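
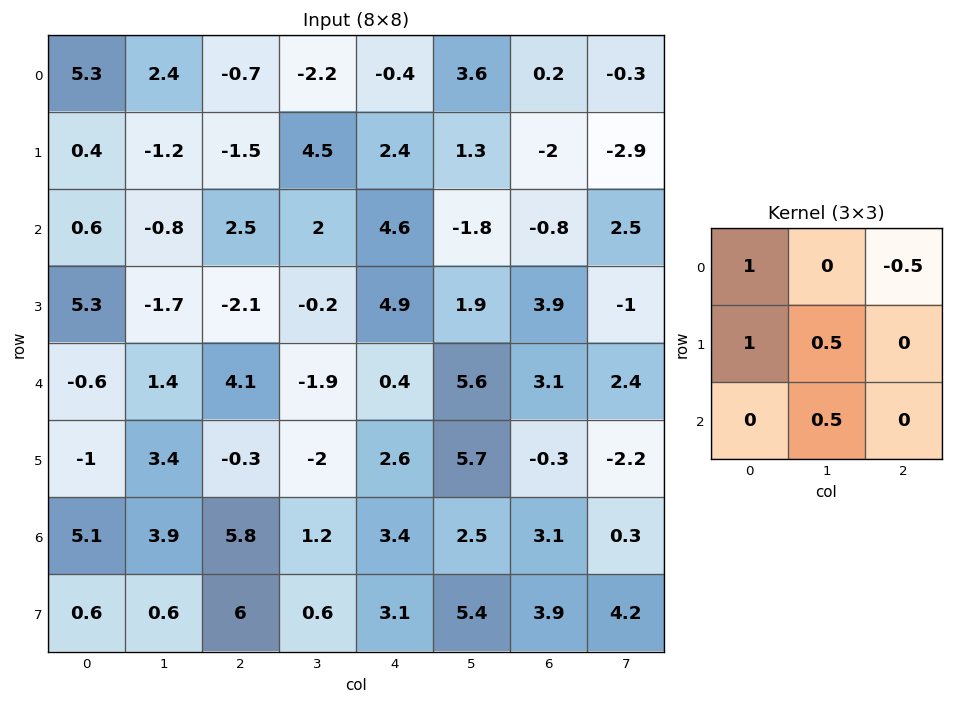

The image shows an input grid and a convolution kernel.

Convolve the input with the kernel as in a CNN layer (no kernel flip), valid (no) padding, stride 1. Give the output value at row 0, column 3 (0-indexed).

4

The receptive field on the input at this output position is [-2.2 -0.4 3.6 / 4.5 2.4 1.3 / 2 4.6 -1.8]. Elementwise product with the kernel and sum: -2.2·1 + 3.6·-0.5 + 4.5·1 + 2.4·0.5 + 4.6·0.5.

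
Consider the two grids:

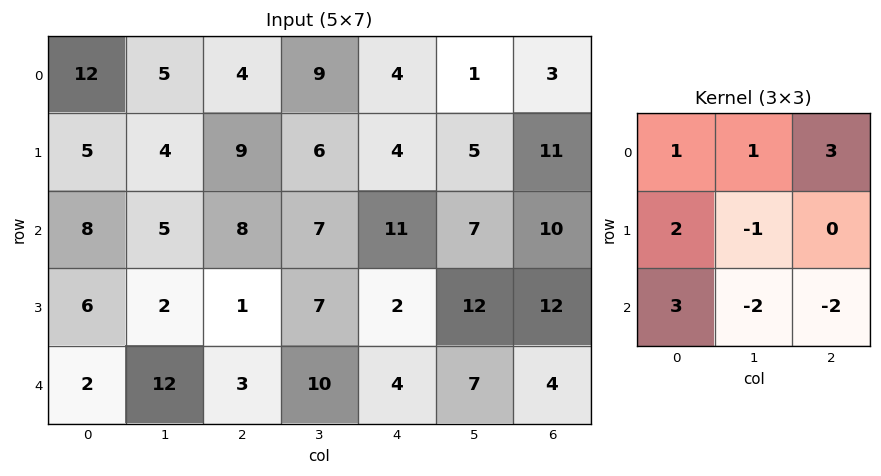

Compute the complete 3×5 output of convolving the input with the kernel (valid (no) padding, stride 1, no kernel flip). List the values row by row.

33 20 25 9 16
59 23 21 21 15
23 47 24 59 30

Output[0,0]: The receptive field on the input at this output position is [12 5 4 / 5 4 9 / 8 5 8]. Elementwise product with the kernel and sum: 12·1 + 5·1 + 4·3 + 5·2 + 4·-1 + 8·3 + 5·-2 + 8·-2.
Output[0,1]: The receptive field on the input at this output position is [5 4 9 / 4 9 6 / 5 8 7]. Elementwise product with the kernel and sum: 5·1 + 4·1 + 9·3 + 4·2 + 9·-1 + 5·3 + 8·-2 + 7·-2.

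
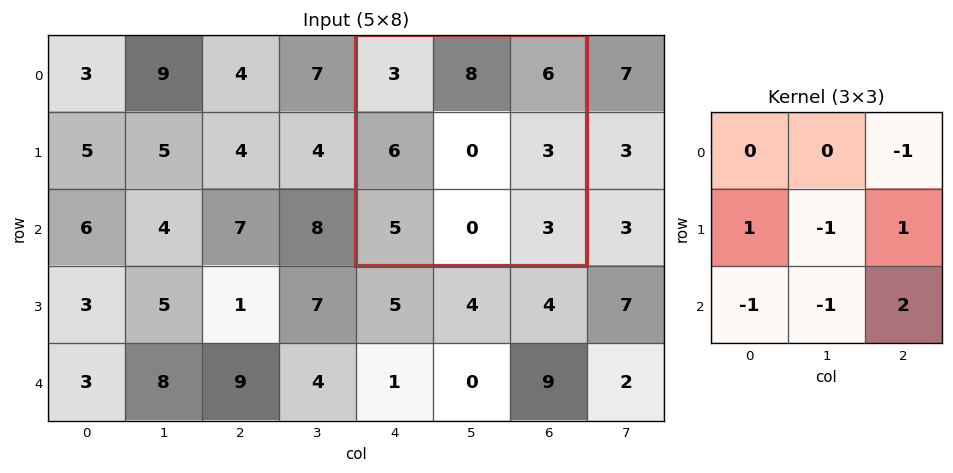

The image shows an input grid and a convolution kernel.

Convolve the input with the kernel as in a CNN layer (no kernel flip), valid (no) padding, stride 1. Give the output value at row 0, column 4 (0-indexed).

The receptive field on the input at this output position is [3 8 6 / 6 0 3 / 5 0 3]. Elementwise product with the kernel and sum: 6·-1 + 6·1 + 0·-1 + 3·1 + 5·-1 + 0·-1 + 3·2.

4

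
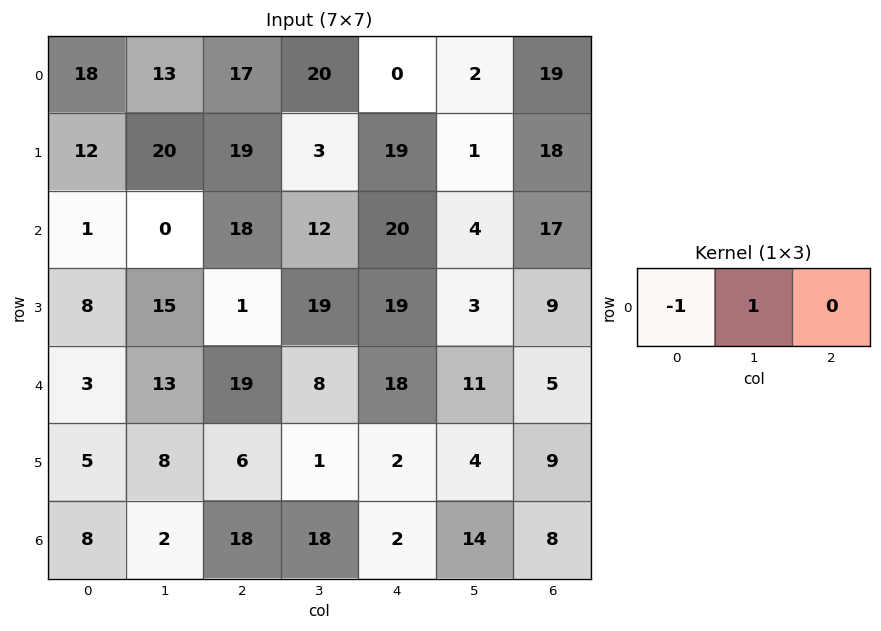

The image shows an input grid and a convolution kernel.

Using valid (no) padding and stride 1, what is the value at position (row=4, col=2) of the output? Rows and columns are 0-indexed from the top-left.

-11

The receptive field on the input at this output position is [19 8 18]. Elementwise product with the kernel and sum: 19·-1 + 8·1.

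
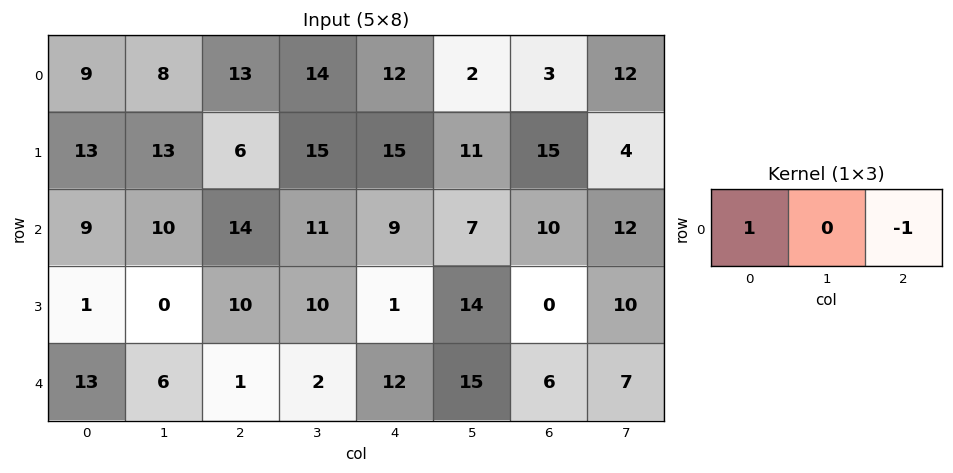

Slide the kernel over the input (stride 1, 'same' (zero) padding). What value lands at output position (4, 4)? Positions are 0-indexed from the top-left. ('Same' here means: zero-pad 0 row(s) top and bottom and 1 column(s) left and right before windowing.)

The receptive field on the zero-padded input at this output position is [2 12 15]. Elementwise product with the kernel and sum: 2·1 + 15·-1.

-13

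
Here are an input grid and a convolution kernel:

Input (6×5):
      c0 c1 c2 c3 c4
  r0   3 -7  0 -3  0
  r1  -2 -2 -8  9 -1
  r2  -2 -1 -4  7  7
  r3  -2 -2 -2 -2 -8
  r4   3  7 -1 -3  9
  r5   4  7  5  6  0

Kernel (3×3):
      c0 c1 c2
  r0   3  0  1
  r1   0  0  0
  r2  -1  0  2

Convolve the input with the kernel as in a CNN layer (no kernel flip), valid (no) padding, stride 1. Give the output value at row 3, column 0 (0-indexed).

The receptive field on the input at this output position is [-2 -2 -2 / 3 7 -1 / 4 7 5]. Elementwise product with the kernel and sum: -2·3 + -2·1 + 4·-1 + 5·2.

-2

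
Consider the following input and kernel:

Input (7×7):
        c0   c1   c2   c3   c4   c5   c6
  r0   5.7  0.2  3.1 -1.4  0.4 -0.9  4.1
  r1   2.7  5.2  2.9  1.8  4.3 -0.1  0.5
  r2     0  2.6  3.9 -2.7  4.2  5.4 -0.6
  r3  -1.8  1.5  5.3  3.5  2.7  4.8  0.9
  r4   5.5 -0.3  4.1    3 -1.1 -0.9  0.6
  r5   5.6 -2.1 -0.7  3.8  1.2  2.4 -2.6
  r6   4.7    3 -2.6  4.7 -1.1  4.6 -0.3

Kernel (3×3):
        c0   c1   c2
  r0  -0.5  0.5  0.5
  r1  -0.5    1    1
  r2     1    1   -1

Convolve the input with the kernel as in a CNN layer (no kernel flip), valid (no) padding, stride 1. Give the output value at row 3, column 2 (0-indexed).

2.2

The receptive field on the input at this output position is [5.3 3.5 2.7 / 4.1 3 -1.1 / -0.7 3.8 1.2]. Elementwise product with the kernel and sum: 5.3·-0.5 + 3.5·0.5 + 2.7·0.5 + 4.1·-0.5 + 3·1 + -1.1·1 + -0.7·1 + 3.8·1 + 1.2·-1.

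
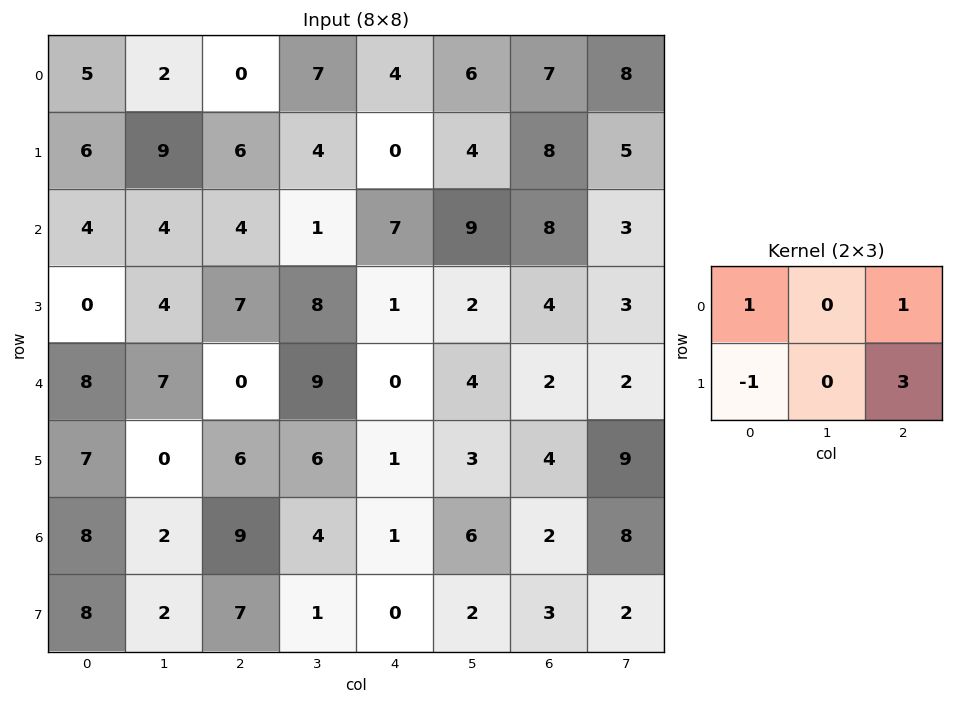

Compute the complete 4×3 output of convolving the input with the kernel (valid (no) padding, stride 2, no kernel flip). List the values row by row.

Output[0,0]: The receptive field on the input at this output position is [5 2 0 / 6 9 6]. Elementwise product with the kernel and sum: 5·1 + 0·1 + 6·-1 + 6·3.

17 -2 35
29 7 26
19 -3 13
30 3 12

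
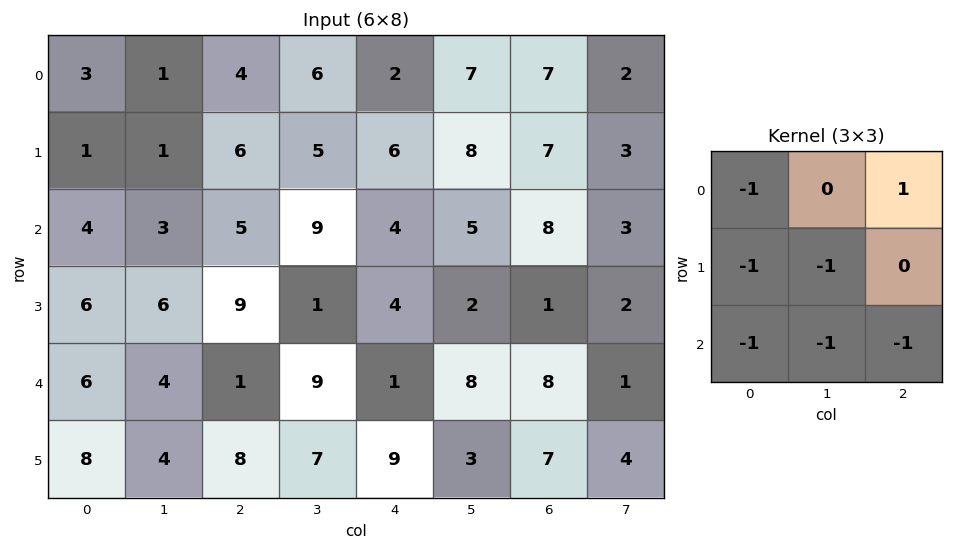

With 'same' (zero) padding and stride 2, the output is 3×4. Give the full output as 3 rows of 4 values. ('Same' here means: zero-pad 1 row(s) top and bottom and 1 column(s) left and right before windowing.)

Output[0,0]: The receptive field on the zero-padded input at this output position is [0 0 0 / 0 3 1 / 0 1 1]. Elementwise product with the kernel and sum: 0·-1 + 0·1 + 0·-1 + 3·-1 + 0·-1 + 1·-1 + 1·-1.

-5 -17 -27 -32
-15 -20 -17 -23
-12 -29 -28 -30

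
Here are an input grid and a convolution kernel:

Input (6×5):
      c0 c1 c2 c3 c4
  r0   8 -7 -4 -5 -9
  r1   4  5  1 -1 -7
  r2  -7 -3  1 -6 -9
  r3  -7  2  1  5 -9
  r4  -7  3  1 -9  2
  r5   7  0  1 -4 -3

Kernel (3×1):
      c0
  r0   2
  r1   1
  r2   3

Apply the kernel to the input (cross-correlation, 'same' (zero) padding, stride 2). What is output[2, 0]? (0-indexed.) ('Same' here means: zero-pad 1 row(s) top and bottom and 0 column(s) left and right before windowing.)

The receptive field on the zero-padded input at this output position is [-7 / -7 / 7]. Elementwise product with the kernel and sum: -7·2 + -7·1 + 7·3.

0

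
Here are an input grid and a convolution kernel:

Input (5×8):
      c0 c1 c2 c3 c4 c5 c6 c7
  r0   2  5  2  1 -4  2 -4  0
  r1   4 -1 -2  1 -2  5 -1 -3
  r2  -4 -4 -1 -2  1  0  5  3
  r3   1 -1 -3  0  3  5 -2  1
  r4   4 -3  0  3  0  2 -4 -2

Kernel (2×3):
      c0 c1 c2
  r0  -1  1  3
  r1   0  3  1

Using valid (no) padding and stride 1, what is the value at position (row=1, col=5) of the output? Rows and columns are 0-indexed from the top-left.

3

The receptive field on the input at this output position is [5 -1 -3 / 0 5 3]. Elementwise product with the kernel and sum: 5·-1 + -1·1 + -3·3 + 5·3 + 3·1.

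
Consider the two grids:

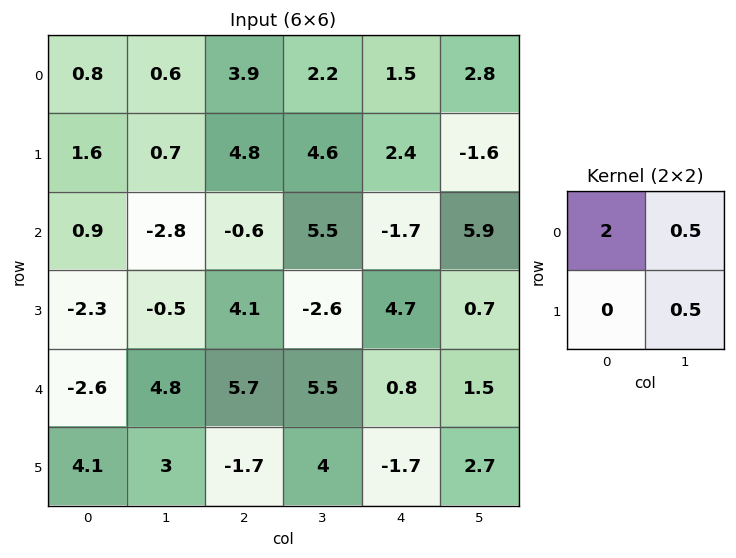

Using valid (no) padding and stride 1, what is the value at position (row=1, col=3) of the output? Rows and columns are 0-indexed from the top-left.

The receptive field on the input at this output position is [4.6 2.4 / 5.5 -1.7]. Elementwise product with the kernel and sum: 4.6·2 + 2.4·0.5 + -1.7·0.5.

9.55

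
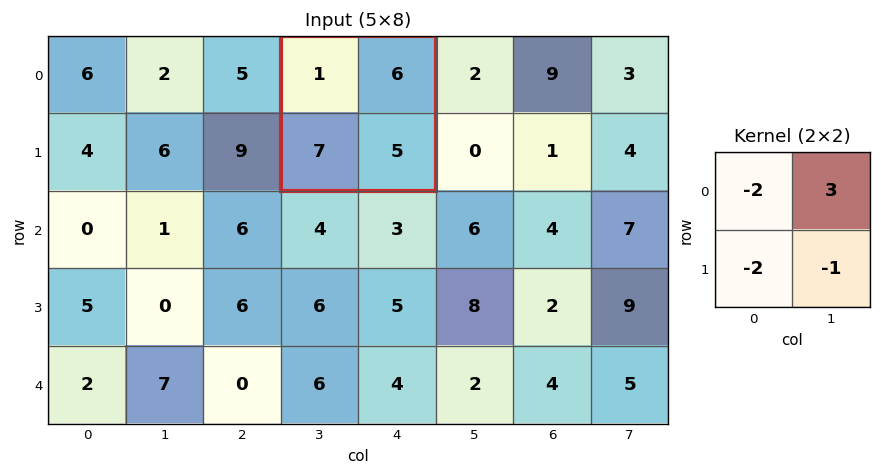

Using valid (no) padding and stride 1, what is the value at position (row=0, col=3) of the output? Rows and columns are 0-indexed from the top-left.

-3

The receptive field on the input at this output position is [1 6 / 7 5]. Elementwise product with the kernel and sum: 1·-2 + 6·3 + 7·-2 + 5·-1.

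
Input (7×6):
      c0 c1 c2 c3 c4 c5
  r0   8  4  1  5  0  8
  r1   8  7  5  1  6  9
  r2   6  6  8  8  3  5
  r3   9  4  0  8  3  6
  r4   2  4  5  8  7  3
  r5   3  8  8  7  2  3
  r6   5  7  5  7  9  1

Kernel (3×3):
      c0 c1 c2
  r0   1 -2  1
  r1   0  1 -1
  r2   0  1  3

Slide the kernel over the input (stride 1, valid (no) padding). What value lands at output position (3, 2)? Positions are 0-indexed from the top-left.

The receptive field on the input at this output position is [0 8 3 / 5 8 7 / 8 7 2]. Elementwise product with the kernel and sum: 0·1 + 8·-2 + 3·1 + 8·1 + 7·-1 + 7·1 + 2·3.

1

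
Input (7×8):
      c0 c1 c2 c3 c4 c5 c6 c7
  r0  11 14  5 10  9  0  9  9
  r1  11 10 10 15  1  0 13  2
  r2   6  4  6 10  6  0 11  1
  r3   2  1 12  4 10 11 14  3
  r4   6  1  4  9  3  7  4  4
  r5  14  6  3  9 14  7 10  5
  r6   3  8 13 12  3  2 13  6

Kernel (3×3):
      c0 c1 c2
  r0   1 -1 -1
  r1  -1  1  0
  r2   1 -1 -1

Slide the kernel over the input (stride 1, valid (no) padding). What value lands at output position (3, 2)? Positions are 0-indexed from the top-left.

The receptive field on the input at this output position is [12 4 10 / 4 9 3 / 3 9 14]. Elementwise product with the kernel and sum: 12·1 + 4·-1 + 10·-1 + 4·-1 + 9·1 + 3·1 + 9·-1 + 14·-1.

-17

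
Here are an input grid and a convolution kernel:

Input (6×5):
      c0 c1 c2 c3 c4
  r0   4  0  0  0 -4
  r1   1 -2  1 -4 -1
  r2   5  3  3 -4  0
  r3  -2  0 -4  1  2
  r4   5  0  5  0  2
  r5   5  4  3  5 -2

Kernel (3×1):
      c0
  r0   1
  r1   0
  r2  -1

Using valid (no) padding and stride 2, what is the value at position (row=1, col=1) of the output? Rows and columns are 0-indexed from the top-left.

-2

The receptive field on the input at this output position is [3 / -4 / 5]. Elementwise product with the kernel and sum: 3·1 + 5·-1.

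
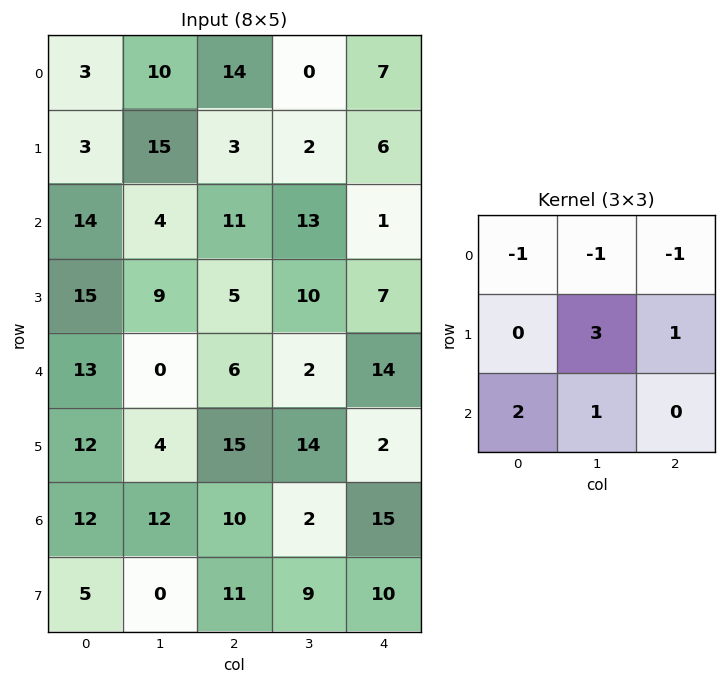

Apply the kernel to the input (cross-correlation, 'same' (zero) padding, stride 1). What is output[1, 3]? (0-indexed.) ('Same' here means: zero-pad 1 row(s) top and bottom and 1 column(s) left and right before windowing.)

The receptive field on the zero-padded input at this output position is [14 0 7 / 3 2 6 / 11 13 1]. Elementwise product with the kernel and sum: 14·-1 + 0·-1 + 7·-1 + 2·3 + 6·1 + 11·2 + 13·1.

26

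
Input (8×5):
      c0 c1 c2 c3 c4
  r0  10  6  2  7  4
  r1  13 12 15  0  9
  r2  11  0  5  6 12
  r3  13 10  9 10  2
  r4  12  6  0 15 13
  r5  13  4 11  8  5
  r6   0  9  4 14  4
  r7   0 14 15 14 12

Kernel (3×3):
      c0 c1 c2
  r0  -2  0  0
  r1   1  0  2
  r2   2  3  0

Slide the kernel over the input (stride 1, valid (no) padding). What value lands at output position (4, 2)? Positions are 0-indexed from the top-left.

The receptive field on the input at this output position is [0 15 13 / 11 8 5 / 4 14 4]. Elementwise product with the kernel and sum: 0·-2 + 11·1 + 5·2 + 4·2 + 14·3.

71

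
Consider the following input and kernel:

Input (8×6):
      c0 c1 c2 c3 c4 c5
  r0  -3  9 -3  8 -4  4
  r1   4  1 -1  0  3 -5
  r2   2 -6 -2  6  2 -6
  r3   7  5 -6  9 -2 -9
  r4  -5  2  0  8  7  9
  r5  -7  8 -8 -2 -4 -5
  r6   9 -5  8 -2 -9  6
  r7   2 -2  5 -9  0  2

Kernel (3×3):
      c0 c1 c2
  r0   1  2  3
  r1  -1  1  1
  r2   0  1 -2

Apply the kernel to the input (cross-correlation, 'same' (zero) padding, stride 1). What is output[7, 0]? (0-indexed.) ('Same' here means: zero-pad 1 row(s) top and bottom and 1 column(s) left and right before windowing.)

The receptive field on the zero-padded input at this output position is [0 9 -5 / 0 2 -2 / 0 0 0]. Elementwise product with the kernel and sum: 0·1 + 9·2 + -5·3 + 0·-1 + 2·1 + -2·1 + 0·1 + 0·-2.

3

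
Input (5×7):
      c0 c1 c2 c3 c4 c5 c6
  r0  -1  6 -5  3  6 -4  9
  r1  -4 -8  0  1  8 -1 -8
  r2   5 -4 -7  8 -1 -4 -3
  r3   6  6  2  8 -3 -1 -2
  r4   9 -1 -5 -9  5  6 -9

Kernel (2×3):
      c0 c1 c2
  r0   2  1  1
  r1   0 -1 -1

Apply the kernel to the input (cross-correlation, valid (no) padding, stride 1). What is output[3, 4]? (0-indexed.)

The receptive field on the input at this output position is [-3 -1 -2 / 5 6 -9]. Elementwise product with the kernel and sum: -3·2 + -1·1 + -2·1 + 6·-1 + -9·-1.

-6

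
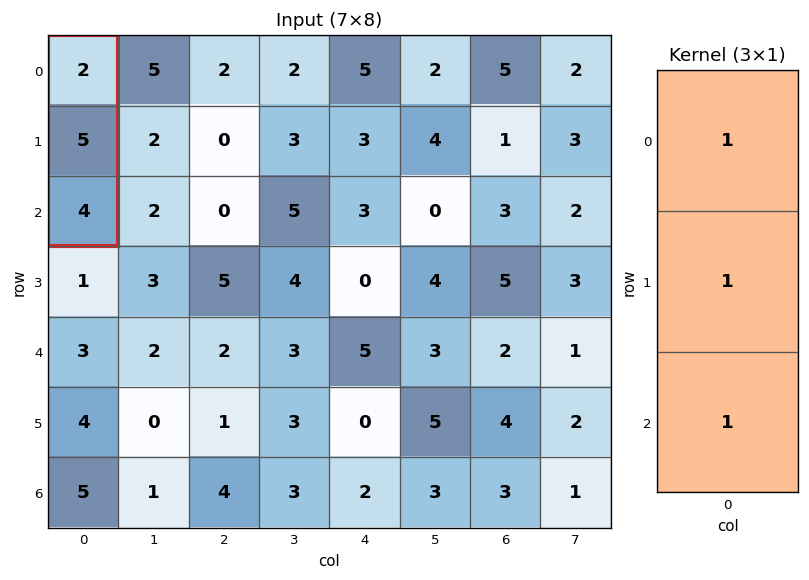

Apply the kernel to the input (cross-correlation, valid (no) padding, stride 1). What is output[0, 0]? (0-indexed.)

The receptive field on the input at this output position is [2 / 5 / 4]. Elementwise product with the kernel and sum: 2·1 + 5·1 + 4·1.

11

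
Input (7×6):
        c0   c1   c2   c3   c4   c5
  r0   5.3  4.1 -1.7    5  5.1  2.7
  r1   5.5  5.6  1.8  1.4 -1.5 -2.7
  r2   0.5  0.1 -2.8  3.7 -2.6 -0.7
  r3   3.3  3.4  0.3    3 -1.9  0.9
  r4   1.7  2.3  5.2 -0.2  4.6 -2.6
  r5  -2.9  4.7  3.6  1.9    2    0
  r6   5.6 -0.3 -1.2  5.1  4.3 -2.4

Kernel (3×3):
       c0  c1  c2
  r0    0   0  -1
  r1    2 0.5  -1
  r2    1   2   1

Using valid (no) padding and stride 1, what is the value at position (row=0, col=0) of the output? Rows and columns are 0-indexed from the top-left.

11.6

The receptive field on the input at this output position is [5.3 4.1 -1.7 / 5.5 5.6 1.8 / 0.5 0.1 -2.8]. Elementwise product with the kernel and sum: -1.7·-1 + 5.5·2 + 5.6·0.5 + 1.8·-1 + 0.5·1 + 0.1·2 + -2.8·1.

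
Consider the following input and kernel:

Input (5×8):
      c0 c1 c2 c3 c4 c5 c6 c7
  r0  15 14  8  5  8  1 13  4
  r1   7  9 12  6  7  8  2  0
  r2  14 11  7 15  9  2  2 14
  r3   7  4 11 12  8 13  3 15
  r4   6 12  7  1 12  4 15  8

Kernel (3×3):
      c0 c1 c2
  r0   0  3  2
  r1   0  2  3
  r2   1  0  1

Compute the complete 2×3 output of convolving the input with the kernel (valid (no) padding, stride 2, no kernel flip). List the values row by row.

Output[0,0]: The receptive field on the input at this output position is [15 14 8 / 7 9 12 / 14 11 7]. Elementwise product with the kernel and sum: 14·3 + 8·2 + 9·2 + 12·3 + 14·1 + 7·1.
Output[0,1]: The receptive field on the input at this output position is [8 5 8 / 12 6 7 / 7 15 9]. Elementwise product with the kernel and sum: 5·3 + 8·2 + 6·2 + 7·3 + 7·1 + 9·1.

133 80 62
101 130 72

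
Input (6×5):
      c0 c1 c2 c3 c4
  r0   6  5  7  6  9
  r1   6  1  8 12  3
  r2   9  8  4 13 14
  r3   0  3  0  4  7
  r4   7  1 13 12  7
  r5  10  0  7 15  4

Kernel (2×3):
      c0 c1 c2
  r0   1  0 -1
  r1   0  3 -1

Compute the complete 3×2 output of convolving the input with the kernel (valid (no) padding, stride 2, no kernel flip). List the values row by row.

Output[0,0]: The receptive field on the input at this output position is [6 5 7 / 6 1 8]. Elementwise product with the kernel and sum: 6·1 + 7·-1 + 1·3 + 8·-1.

-6 31
14 -5
-13 47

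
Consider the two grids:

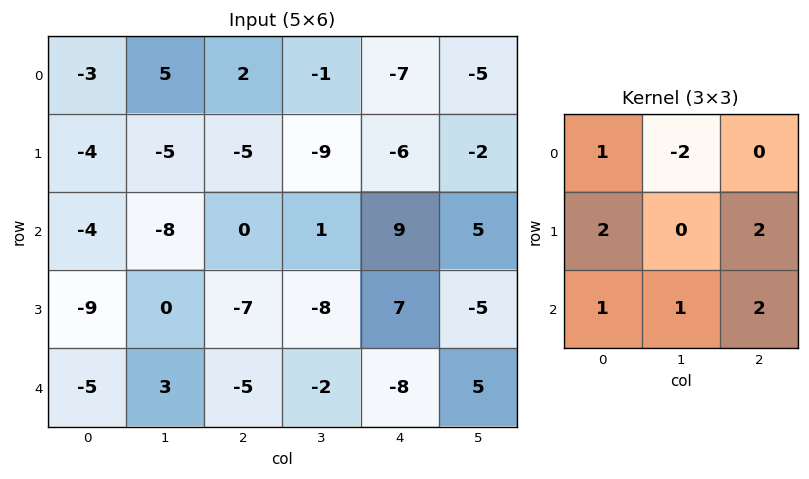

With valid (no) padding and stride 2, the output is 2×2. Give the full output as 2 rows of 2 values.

-43 1
-32 -25

Output[0,0]: The receptive field on the input at this output position is [-3 5 2 / -4 -5 -5 / -4 -8 0]. Elementwise product with the kernel and sum: -3·1 + 5·-2 + -4·2 + -5·2 + -4·1 + -8·1 + 0·2.
Output[0,1]: The receptive field on the input at this output position is [2 -1 -7 / -5 -9 -6 / 0 1 9]. Elementwise product with the kernel and sum: 2·1 + -1·-2 + -5·2 + -6·2 + 0·1 + 1·1 + 9·2.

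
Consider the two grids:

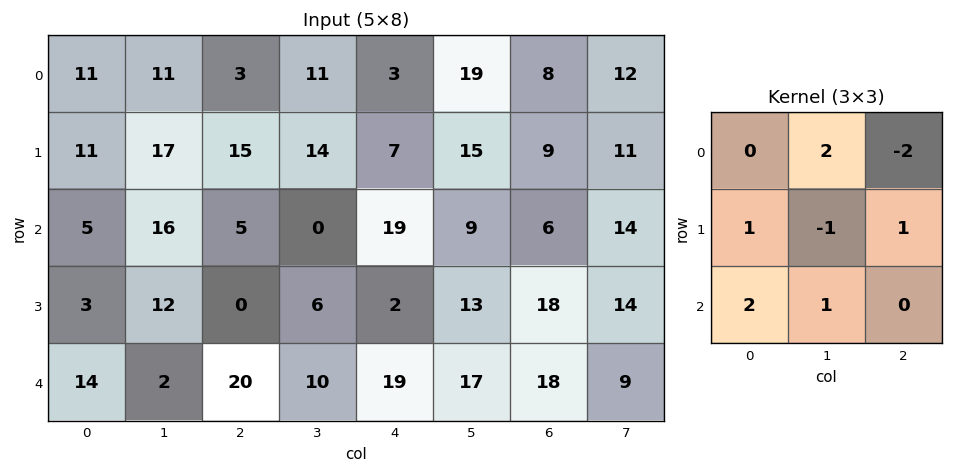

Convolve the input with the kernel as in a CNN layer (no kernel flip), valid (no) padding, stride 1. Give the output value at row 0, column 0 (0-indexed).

The receptive field on the input at this output position is [11 11 3 / 11 17 15 / 5 16 5]. Elementwise product with the kernel and sum: 11·2 + 3·-2 + 11·1 + 17·-1 + 15·1 + 5·2 + 16·1.

51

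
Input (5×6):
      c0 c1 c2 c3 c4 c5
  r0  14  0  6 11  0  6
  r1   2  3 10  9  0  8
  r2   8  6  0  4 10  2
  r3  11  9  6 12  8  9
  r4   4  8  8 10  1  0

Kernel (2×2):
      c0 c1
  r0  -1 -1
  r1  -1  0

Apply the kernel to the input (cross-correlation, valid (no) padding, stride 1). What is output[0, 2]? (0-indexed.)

The receptive field on the input at this output position is [6 11 / 10 9]. Elementwise product with the kernel and sum: 6·-1 + 11·-1 + 10·-1.

-27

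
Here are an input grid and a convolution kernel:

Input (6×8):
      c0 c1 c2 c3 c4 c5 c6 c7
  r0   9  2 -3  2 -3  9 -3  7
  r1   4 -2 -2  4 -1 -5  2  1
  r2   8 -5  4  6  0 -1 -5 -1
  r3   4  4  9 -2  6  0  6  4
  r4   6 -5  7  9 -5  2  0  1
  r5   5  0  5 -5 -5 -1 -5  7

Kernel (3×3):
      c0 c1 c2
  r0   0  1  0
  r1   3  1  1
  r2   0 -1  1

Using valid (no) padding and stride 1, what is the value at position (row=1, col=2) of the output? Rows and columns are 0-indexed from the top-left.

30

The receptive field on the input at this output position is [-2 4 -1 / 4 6 0 / 9 -2 6]. Elementwise product with the kernel and sum: 4·1 + 4·3 + 6·1 + 0·1 + -2·-1 + 6·1.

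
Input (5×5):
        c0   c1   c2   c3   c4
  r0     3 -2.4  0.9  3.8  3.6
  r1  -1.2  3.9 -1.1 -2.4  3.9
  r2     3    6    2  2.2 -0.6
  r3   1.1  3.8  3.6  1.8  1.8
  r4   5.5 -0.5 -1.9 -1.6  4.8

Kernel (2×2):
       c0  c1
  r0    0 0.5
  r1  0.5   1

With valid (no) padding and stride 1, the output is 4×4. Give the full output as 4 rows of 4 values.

2.1 1.3 -1.05 4.5
9.45 4.45 2 2.45
7.35 6.5 4.7 2.4
4.15 -0.35 -1.65 4.9

Output[0,0]: The receptive field on the input at this output position is [3 -2.4 / -1.2 3.9]. Elementwise product with the kernel and sum: -2.4·0.5 + -1.2·0.5 + 3.9·1.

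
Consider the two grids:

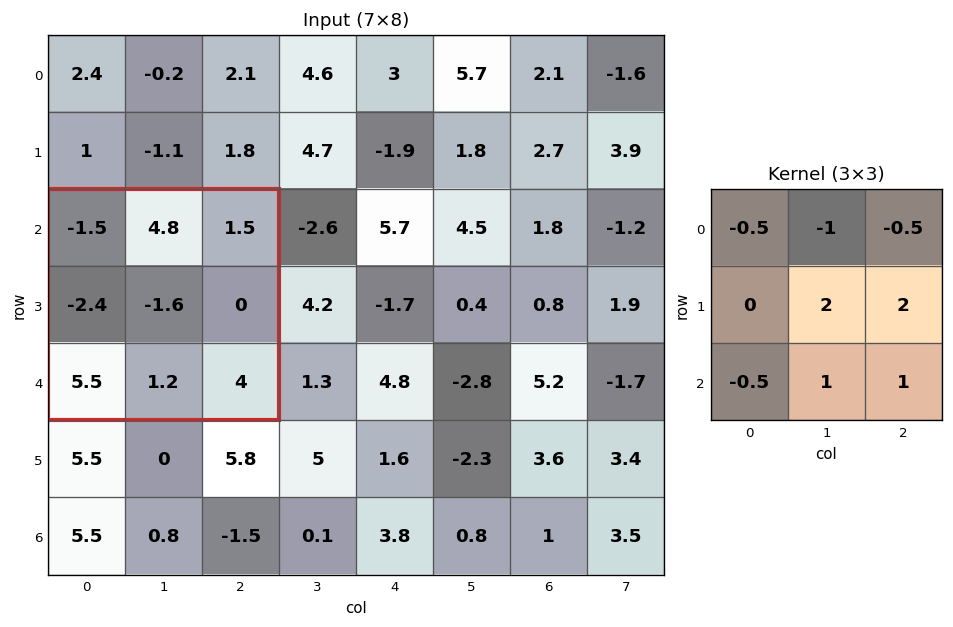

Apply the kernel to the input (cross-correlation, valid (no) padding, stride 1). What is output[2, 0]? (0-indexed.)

The receptive field on the input at this output position is [-1.5 4.8 1.5 / -2.4 -1.6 0 / 5.5 1.2 4]. Elementwise product with the kernel and sum: -1.5·-0.5 + 4.8·-1 + 1.5·-0.5 + -1.6·2 + 0·2 + 5.5·-0.5 + 1.2·1 + 4·1.

-5.55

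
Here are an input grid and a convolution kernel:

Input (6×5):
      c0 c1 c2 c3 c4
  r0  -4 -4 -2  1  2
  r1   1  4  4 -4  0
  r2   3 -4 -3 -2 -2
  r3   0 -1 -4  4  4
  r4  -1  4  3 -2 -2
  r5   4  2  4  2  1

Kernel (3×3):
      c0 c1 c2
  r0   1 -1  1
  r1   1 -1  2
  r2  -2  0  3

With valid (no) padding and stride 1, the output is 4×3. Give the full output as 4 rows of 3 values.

-12 -7 7
-10 5 23
8 -6 -15
2 6 -8

Output[0,0]: The receptive field on the input at this output position is [-4 -4 -2 / 1 4 4 / 3 -4 -3]. Elementwise product with the kernel and sum: -4·1 + -4·-1 + -2·1 + 1·1 + 4·-1 + 4·2 + 3·-2 + -3·3.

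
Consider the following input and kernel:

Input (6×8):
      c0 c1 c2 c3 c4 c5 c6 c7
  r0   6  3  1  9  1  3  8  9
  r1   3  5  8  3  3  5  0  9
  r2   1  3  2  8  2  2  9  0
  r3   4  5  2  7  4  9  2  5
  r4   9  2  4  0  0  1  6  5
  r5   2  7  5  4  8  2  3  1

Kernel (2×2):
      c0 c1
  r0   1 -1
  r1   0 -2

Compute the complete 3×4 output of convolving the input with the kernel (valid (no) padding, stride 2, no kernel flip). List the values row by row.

Output[0,0]: The receptive field on the input at this output position is [6 3 / 3 5]. Elementwise product with the kernel and sum: 6·1 + 3·-1 + 5·-2.

-7 -14 -12 -19
-12 -20 -18 -1
-7 -4 -5 -1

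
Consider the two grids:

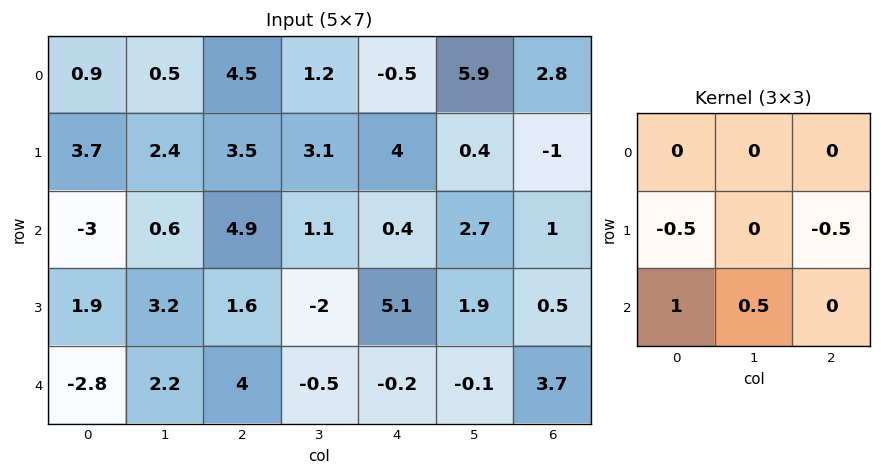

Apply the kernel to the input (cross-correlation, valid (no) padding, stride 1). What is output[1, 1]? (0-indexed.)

3.15

The receptive field on the input at this output position is [2.4 3.5 3.1 / 0.6 4.9 1.1 / 3.2 1.6 -2]. Elementwise product with the kernel and sum: 0.6·-0.5 + 1.1·-0.5 + 3.2·1 + 1.6·0.5.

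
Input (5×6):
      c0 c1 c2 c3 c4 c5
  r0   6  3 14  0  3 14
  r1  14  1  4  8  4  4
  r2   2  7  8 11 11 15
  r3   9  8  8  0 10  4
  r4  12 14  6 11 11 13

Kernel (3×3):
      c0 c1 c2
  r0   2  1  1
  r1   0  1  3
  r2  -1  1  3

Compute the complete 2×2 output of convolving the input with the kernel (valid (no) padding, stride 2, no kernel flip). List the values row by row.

Output[0,0]: The receptive field on the input at this output position is [6 3 14 / 14 1 4 / 2 7 8]. Elementwise product with the kernel and sum: 6·2 + 3·1 + 14·1 + 1·1 + 4·3 + 2·-1 + 7·1 + 8·3.

71 87
71 106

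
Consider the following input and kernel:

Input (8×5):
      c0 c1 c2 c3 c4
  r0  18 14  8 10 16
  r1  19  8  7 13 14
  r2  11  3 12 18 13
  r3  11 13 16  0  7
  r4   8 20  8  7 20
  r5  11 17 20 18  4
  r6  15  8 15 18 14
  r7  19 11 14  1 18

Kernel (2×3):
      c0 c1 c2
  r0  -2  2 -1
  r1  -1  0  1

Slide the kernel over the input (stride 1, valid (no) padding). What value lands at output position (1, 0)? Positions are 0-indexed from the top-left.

-28

The receptive field on the input at this output position is [19 8 7 / 11 3 12]. Elementwise product with the kernel and sum: 19·-2 + 8·2 + 7·-1 + 11·-1 + 12·1.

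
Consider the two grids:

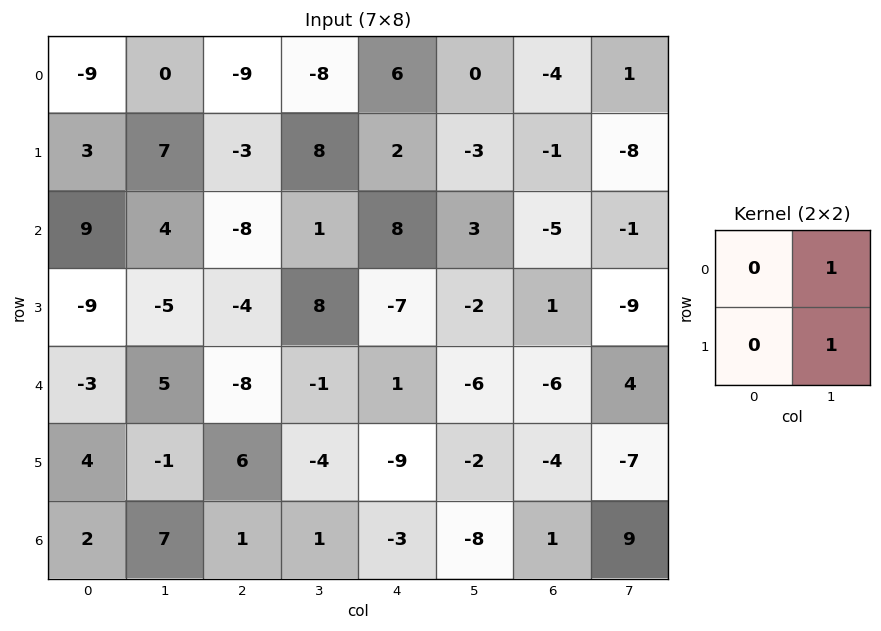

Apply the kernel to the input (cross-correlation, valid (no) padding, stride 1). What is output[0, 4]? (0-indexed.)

-3

The receptive field on the input at this output position is [6 0 / 2 -3]. Elementwise product with the kernel and sum: 0·1 + -3·1.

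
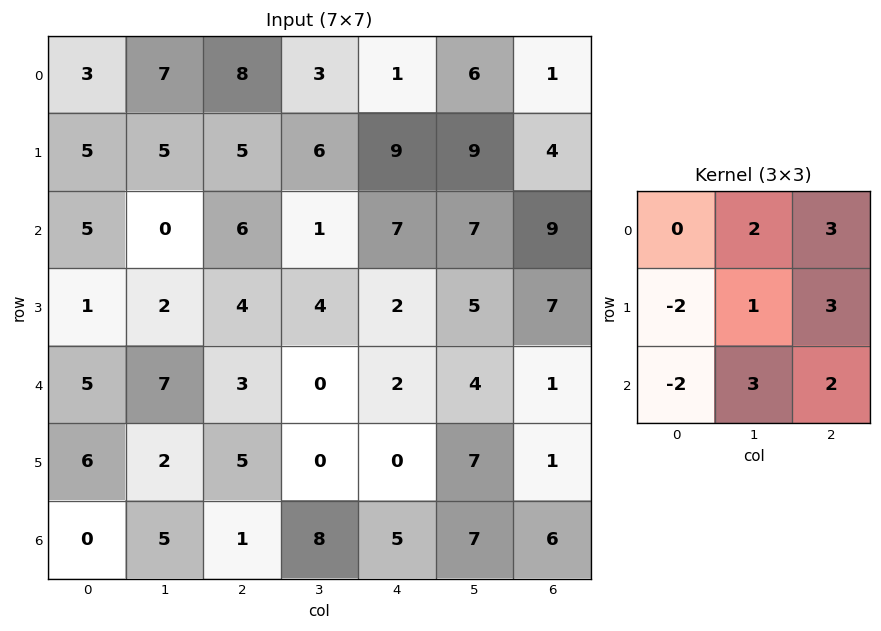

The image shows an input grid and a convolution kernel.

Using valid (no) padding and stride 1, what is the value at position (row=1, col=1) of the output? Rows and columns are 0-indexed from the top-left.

The receptive field on the input at this output position is [5 5 6 / 0 6 1 / 2 4 4]. Elementwise product with the kernel and sum: 5·2 + 6·3 + 0·-2 + 6·1 + 1·3 + 2·-2 + 4·3 + 4·2.

53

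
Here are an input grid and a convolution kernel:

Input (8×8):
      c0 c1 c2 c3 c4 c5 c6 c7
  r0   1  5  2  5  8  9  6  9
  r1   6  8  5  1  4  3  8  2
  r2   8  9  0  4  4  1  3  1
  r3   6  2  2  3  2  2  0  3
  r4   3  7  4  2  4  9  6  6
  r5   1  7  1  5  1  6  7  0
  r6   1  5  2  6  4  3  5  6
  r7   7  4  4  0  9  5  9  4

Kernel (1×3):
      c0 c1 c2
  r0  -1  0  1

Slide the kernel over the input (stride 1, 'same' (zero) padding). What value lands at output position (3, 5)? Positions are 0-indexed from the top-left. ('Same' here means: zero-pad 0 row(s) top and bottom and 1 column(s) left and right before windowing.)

-2

The receptive field on the zero-padded input at this output position is [2 2 0]. Elementwise product with the kernel and sum: 2·-1 + 0·1.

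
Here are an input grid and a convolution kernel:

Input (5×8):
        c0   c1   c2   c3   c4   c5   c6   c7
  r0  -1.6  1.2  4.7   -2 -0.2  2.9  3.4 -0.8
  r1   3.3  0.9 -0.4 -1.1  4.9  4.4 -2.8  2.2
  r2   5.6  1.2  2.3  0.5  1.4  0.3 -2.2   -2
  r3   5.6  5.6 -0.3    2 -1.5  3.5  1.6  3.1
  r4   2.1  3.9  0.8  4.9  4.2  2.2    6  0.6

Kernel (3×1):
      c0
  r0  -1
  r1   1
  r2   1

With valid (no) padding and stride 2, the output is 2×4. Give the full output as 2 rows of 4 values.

Output[0,0]: The receptive field on the input at this output position is [-1.6 / 3.3 / 5.6]. Elementwise product with the kernel and sum: -1.6·-1 + 3.3·1 + 5.6·1.
Output[0,1]: The receptive field on the input at this output position is [4.7 / -0.4 / 2.3]. Elementwise product with the kernel and sum: 4.7·-1 + -0.4·1 + 2.3·1.

10.5 -2.8 6.5 -8.4
2.1 -1.8 1.3 9.8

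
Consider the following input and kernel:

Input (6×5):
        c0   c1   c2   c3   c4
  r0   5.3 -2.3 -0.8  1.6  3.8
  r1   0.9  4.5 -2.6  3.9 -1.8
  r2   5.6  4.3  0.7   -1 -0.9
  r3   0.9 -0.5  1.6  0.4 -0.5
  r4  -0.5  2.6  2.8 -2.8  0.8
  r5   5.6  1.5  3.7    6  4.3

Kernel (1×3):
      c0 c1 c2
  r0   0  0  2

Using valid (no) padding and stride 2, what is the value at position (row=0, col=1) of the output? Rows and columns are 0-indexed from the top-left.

7.6

The receptive field on the input at this output position is [-0.8 1.6 3.8]. Elementwise product with the kernel and sum: 3.8·2.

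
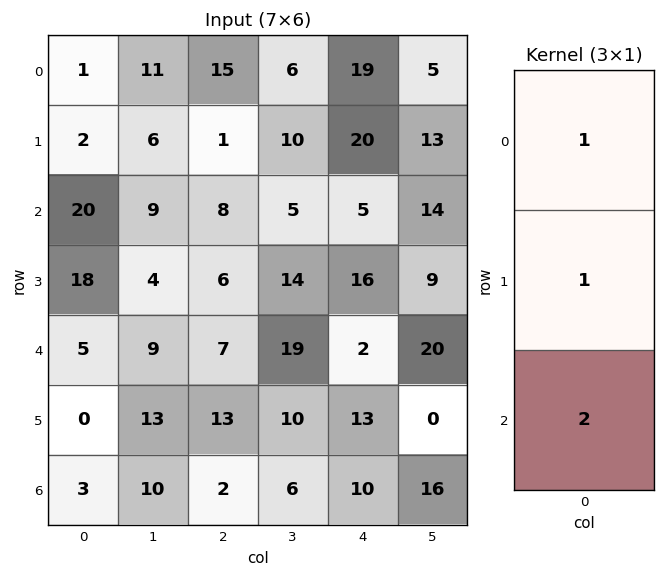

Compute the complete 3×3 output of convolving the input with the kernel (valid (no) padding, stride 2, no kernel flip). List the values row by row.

43 32 49
48 28 25
11 24 35

Output[0,0]: The receptive field on the input at this output position is [1 / 2 / 20]. Elementwise product with the kernel and sum: 1·1 + 2·1 + 20·2.
Output[0,1]: The receptive field on the input at this output position is [15 / 1 / 8]. Elementwise product with the kernel and sum: 15·1 + 1·1 + 8·2.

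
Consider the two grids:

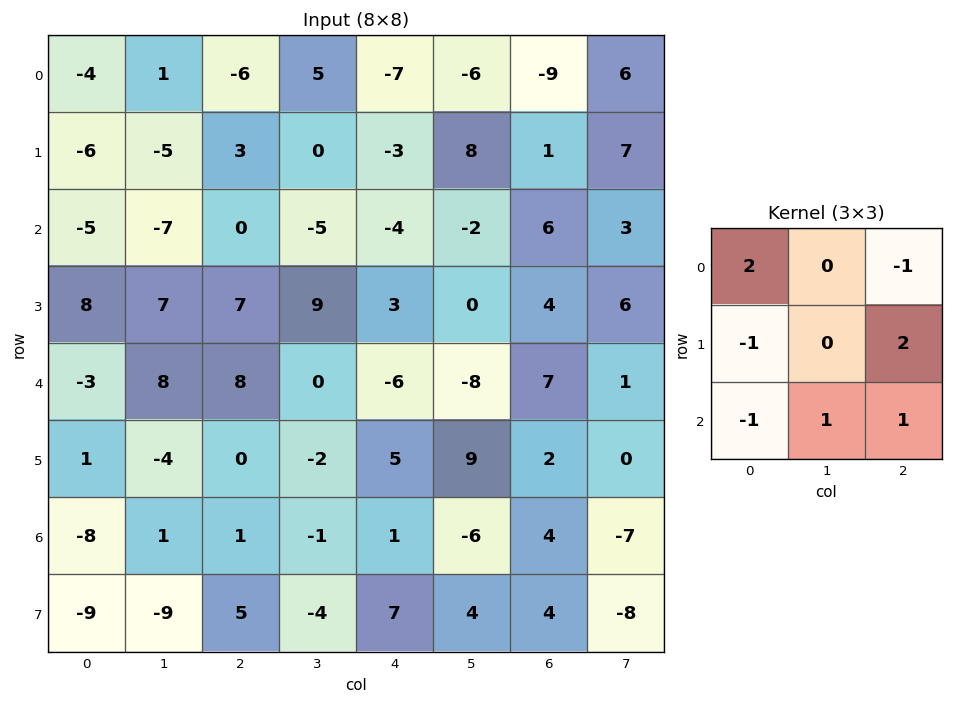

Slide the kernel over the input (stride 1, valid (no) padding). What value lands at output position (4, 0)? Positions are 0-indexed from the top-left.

-5

The receptive field on the input at this output position is [-3 8 8 / 1 -4 0 / -8 1 1]. Elementwise product with the kernel and sum: -3·2 + 8·-1 + 1·-1 + 0·2 + -8·-1 + 1·1 + 1·1.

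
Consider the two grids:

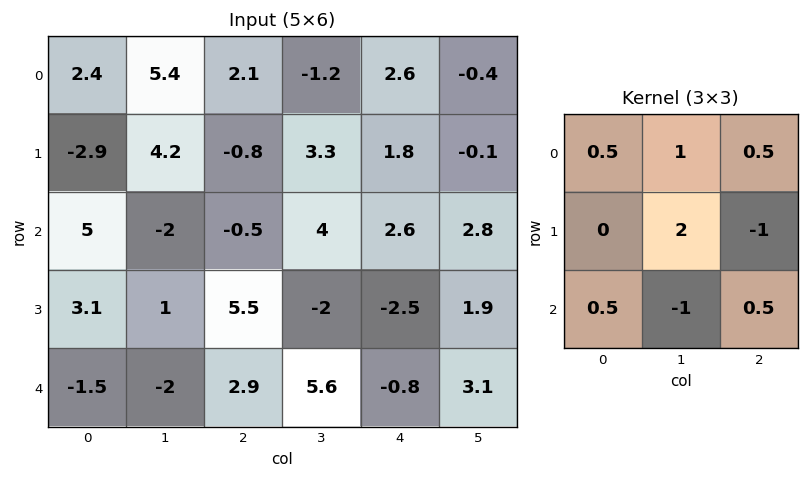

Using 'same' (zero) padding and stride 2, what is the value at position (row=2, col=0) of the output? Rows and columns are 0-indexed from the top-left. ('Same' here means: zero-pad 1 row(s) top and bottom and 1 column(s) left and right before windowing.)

The receptive field on the zero-padded input at this output position is [0 3.1 1 / 0 -1.5 -2 / 0 0 0]. Elementwise product with the kernel and sum: 0·0.5 + 3.1·1 + 1·0.5 + -1.5·2 + -2·-1 + 0·0.5 + 0·-1 + 0·0.5.

2.6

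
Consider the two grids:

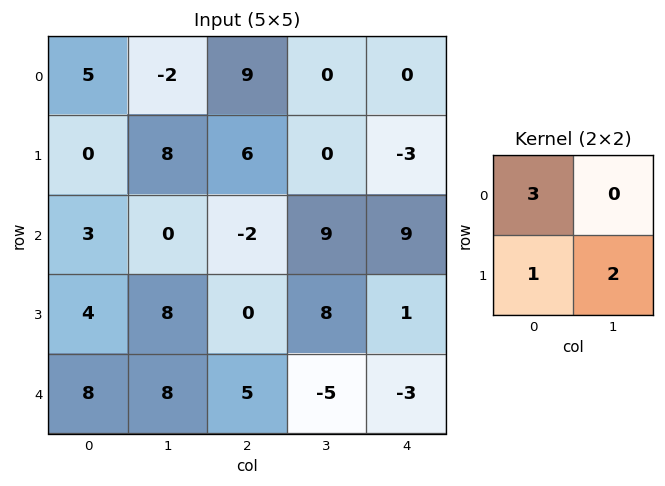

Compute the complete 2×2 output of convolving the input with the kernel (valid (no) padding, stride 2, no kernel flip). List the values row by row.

Output[0,0]: The receptive field on the input at this output position is [5 -2 / 0 8]. Elementwise product with the kernel and sum: 5·3 + 0·1 + 8·2.
Output[0,1]: The receptive field on the input at this output position is [9 0 / 6 0]. Elementwise product with the kernel and sum: 9·3 + 6·1 + 0·2.

31 33
29 10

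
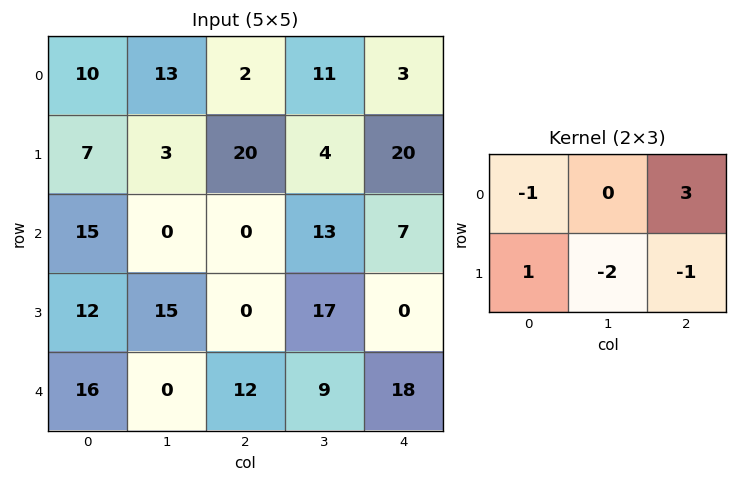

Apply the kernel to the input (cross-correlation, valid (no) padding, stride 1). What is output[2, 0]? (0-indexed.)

The receptive field on the input at this output position is [15 0 0 / 12 15 0]. Elementwise product with the kernel and sum: 15·-1 + 0·3 + 12·1 + 15·-2 + 0·-1.

-33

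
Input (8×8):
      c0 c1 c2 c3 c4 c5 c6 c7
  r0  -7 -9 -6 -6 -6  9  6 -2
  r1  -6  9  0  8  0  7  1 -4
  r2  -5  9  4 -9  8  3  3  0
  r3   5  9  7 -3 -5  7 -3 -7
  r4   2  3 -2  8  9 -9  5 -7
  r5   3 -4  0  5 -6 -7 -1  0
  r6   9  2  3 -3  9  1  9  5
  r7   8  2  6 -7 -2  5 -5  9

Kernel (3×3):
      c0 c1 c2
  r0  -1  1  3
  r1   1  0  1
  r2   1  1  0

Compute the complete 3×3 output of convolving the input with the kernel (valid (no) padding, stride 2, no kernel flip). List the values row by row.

-22 -23 45
43 19 -4
9 31 0

Output[0,0]: The receptive field on the input at this output position is [-7 -9 -6 / -6 9 0 / -5 9 4]. Elementwise product with the kernel and sum: -7·-1 + -9·1 + -6·3 + -6·1 + 0·1 + -5·1 + 9·1.
Output[0,1]: The receptive field on the input at this output position is [-6 -6 -6 / 0 8 0 / 4 -9 8]. Elementwise product with the kernel and sum: -6·-1 + -6·1 + -6·3 + 0·1 + 0·1 + 4·1 + -9·1.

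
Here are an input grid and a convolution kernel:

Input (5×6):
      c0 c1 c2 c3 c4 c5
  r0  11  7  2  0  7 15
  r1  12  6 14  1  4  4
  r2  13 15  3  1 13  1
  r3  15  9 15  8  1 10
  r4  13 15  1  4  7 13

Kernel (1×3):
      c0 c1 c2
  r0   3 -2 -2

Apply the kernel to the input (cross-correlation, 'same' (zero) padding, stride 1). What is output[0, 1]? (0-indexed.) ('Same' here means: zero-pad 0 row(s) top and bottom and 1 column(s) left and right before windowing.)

The receptive field on the zero-padded input at this output position is [11 7 2]. Elementwise product with the kernel and sum: 11·3 + 7·-2 + 2·-2.

15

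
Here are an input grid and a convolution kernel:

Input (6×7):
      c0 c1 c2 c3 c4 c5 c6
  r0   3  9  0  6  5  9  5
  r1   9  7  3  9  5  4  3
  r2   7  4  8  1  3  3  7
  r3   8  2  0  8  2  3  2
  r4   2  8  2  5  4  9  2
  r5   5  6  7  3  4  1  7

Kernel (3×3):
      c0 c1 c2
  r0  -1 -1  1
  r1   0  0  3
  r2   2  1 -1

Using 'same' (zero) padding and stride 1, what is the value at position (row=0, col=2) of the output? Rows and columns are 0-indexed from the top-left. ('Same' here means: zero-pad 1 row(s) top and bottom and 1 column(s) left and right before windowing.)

26

The receptive field on the zero-padded input at this output position is [0 0 0 / 9 0 6 / 7 3 9]. Elementwise product with the kernel and sum: 0·-1 + 0·-1 + 0·1 + 6·3 + 7·2 + 3·1 + 9·-1.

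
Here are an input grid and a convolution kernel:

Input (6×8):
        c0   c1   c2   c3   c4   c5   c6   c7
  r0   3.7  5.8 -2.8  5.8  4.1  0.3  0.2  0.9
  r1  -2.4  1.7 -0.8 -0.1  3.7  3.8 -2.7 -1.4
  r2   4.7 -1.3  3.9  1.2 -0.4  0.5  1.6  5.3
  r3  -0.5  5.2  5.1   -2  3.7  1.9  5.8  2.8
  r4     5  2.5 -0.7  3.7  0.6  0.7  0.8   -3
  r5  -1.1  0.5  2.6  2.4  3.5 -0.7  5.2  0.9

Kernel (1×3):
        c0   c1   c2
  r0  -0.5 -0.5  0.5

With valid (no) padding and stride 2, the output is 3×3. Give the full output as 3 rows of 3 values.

-6.15 0.55 -2.1
0.25 -2.75 0.75
-4.1 -1.2 -0.25

Output[0,0]: The receptive field on the input at this output position is [3.7 5.8 -2.8]. Elementwise product with the kernel and sum: 3.7·-0.5 + 5.8·-0.5 + -2.8·0.5.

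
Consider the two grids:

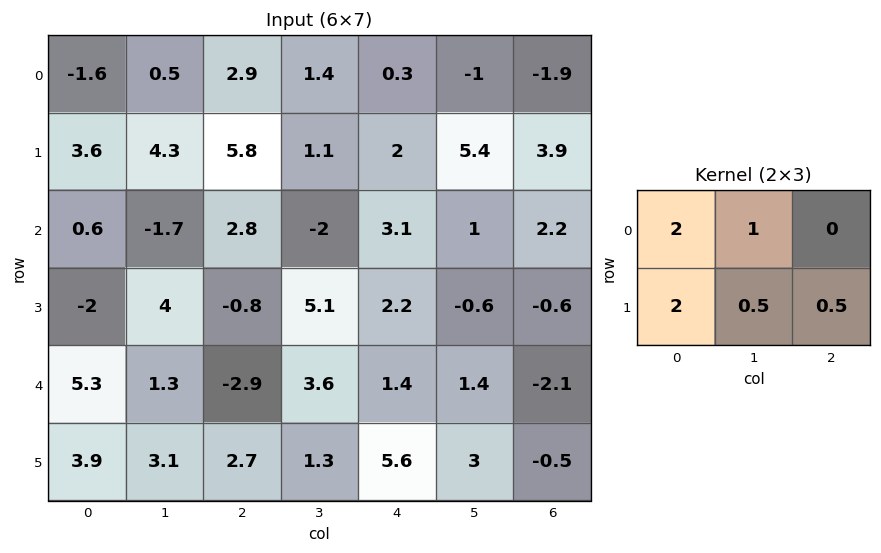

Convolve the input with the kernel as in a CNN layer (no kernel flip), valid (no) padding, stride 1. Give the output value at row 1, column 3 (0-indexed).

2.25

The receptive field on the input at this output position is [1.1 2 5.4 / -2 3.1 1]. Elementwise product with the kernel and sum: 1.1·2 + 2·1 + -2·2 + 3.1·0.5 + 1·0.5.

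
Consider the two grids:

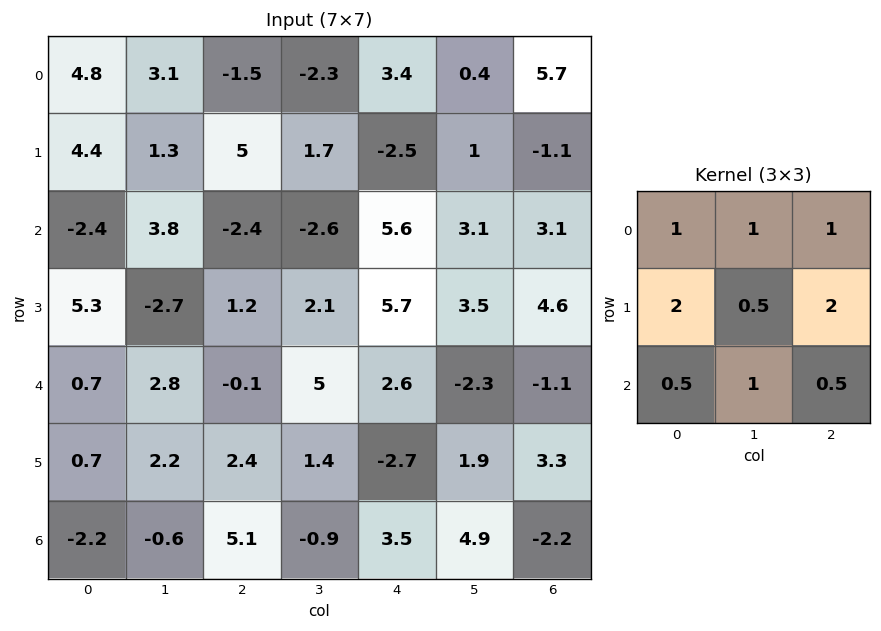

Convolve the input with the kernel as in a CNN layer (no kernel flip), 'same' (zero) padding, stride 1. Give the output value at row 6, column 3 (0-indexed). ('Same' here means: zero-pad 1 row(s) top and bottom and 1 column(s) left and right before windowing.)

The receptive field on the zero-padded input at this output position is [2.4 1.4 -2.7 / 5.1 -0.9 3.5 / 0 0 0]. Elementwise product with the kernel and sum: 2.4·1 + 1.4·1 + -2.7·1 + 5.1·2 + -0.9·0.5 + 3.5·2 + 0·0.5 + 0·1 + 0·0.5.

17.85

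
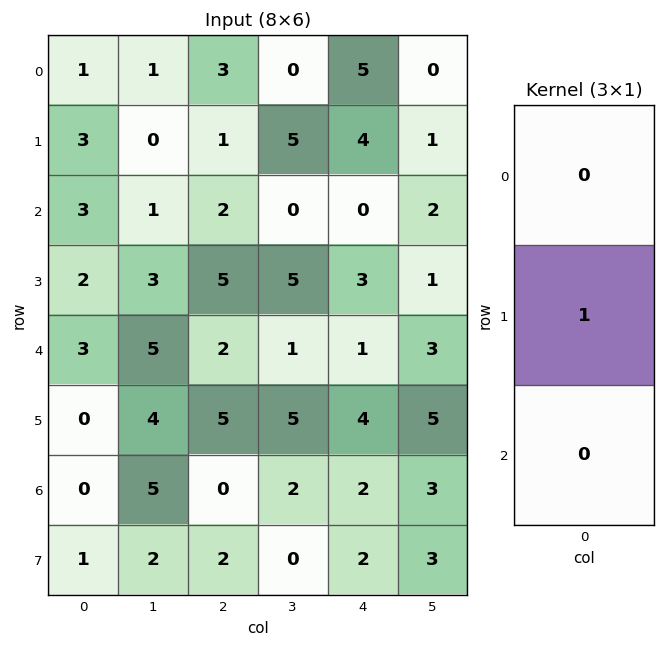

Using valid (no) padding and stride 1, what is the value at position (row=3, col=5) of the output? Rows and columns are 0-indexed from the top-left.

The receptive field on the input at this output position is [1 / 3 / 5]. Elementwise product with the kernel and sum: 3·1.

3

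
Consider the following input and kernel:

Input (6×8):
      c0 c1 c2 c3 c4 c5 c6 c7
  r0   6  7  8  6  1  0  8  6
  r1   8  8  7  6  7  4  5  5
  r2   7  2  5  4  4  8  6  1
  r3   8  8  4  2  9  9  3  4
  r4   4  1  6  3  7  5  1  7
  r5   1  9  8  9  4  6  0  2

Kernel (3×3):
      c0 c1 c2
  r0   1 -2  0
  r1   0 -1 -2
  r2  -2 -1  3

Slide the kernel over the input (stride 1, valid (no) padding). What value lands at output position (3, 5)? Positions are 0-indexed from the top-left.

The receptive field on the input at this output position is [9 3 4 / 5 1 7 / 6 0 2]. Elementwise product with the kernel and sum: 9·1 + 3·-2 + 1·-1 + 7·-2 + 6·-2 + 0·-1 + 2·3.

-18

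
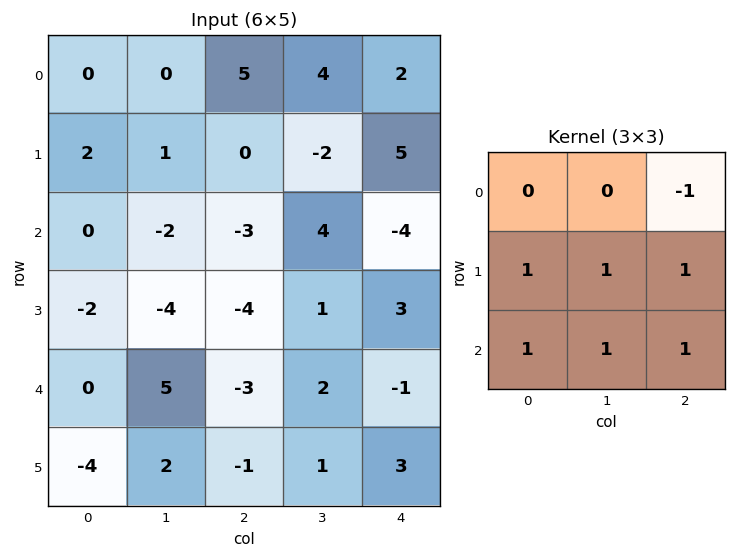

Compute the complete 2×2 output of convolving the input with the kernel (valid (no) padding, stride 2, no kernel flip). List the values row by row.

Output[0,0]: The receptive field on the input at this output position is [0 0 5 / 2 1 0 / 0 -2 -3]. Elementwise product with the kernel and sum: 5·-1 + 2·1 + 1·1 + 0·1 + 0·1 + -2·1 + -3·1.

-7 -2
-5 2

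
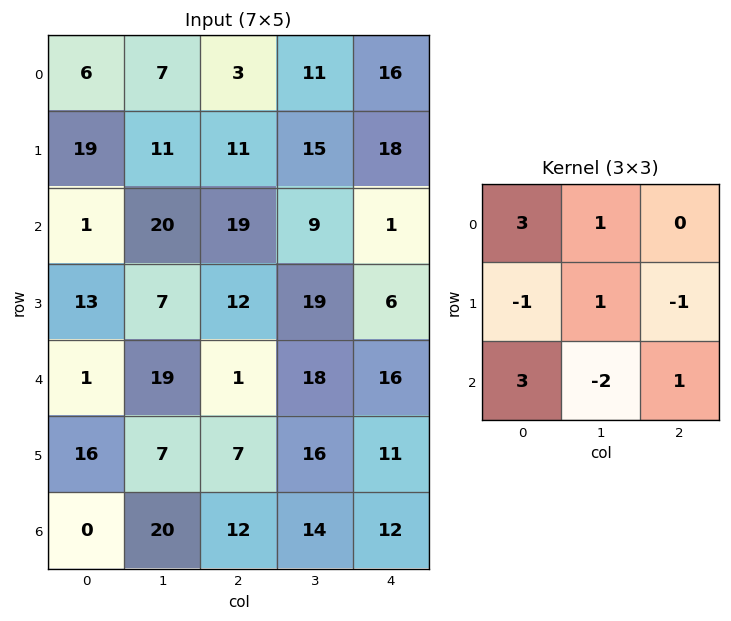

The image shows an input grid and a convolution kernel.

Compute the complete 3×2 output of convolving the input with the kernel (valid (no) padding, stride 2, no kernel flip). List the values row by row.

-12 46
-29 50
-22 39

Output[0,0]: The receptive field on the input at this output position is [6 7 3 / 19 11 11 / 1 20 19]. Elementwise product with the kernel and sum: 6·3 + 7·1 + 19·-1 + 11·1 + 11·-1 + 1·3 + 20·-2 + 19·1.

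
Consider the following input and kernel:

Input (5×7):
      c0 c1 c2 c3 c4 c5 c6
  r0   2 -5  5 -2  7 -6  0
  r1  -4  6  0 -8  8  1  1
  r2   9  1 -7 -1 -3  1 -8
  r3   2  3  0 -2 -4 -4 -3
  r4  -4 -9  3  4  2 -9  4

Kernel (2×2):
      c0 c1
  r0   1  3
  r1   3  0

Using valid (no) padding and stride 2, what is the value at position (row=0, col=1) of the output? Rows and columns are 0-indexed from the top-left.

-1

The receptive field on the input at this output position is [5 -2 / 0 -8]. Elementwise product with the kernel and sum: 5·1 + -2·3 + 0·3.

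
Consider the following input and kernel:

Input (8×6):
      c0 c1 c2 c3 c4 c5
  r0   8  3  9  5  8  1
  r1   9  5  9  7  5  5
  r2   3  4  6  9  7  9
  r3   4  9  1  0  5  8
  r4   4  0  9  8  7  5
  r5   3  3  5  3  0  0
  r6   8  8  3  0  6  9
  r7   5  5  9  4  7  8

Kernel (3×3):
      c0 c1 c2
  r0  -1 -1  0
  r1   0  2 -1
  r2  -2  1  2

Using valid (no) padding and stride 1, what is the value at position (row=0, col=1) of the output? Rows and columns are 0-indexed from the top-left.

15

The receptive field on the input at this output position is [3 9 5 / 5 9 7 / 4 6 9]. Elementwise product with the kernel and sum: 3·-1 + 9·-1 + 9·2 + 7·-1 + 4·-2 + 6·1 + 9·2.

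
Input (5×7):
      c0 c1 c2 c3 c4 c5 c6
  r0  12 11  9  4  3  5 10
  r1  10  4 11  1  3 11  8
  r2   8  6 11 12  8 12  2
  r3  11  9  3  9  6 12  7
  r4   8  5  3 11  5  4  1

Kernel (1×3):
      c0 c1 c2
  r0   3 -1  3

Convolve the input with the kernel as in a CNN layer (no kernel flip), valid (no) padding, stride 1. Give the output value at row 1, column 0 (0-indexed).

The receptive field on the input at this output position is [10 4 11]. Elementwise product with the kernel and sum: 10·3 + 4·-1 + 11·3.

59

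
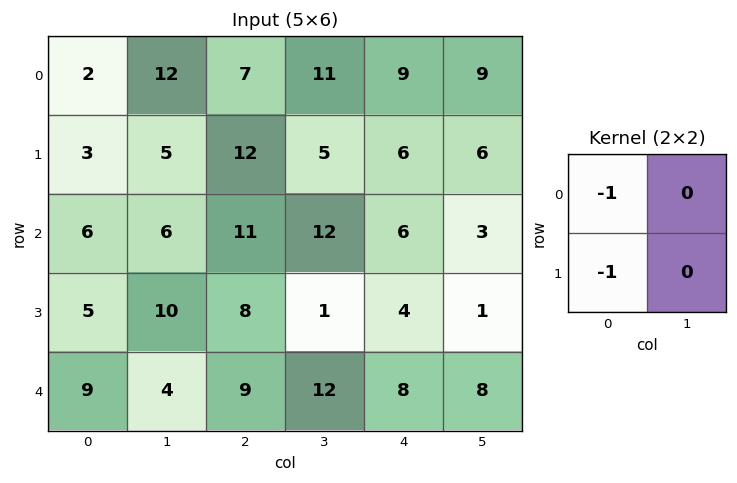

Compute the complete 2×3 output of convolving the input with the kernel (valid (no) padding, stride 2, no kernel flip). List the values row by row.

-5 -19 -15
-11 -19 -10

Output[0,0]: The receptive field on the input at this output position is [2 12 / 3 5]. Elementwise product with the kernel and sum: 2·-1 + 3·-1.
Output[0,1]: The receptive field on the input at this output position is [7 11 / 12 5]. Elementwise product with the kernel and sum: 7·-1 + 12·-1.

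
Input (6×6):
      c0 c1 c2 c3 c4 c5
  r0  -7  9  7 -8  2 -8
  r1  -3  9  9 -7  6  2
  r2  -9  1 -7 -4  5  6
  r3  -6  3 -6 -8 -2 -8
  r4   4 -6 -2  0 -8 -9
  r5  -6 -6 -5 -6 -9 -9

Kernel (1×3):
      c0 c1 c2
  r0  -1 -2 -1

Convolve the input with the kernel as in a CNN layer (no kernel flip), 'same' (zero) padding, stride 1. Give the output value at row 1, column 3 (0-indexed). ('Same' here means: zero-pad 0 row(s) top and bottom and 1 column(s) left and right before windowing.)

The receptive field on the zero-padded input at this output position is [9 -7 6]. Elementwise product with the kernel and sum: 9·-1 + -7·-2 + 6·-1.

-1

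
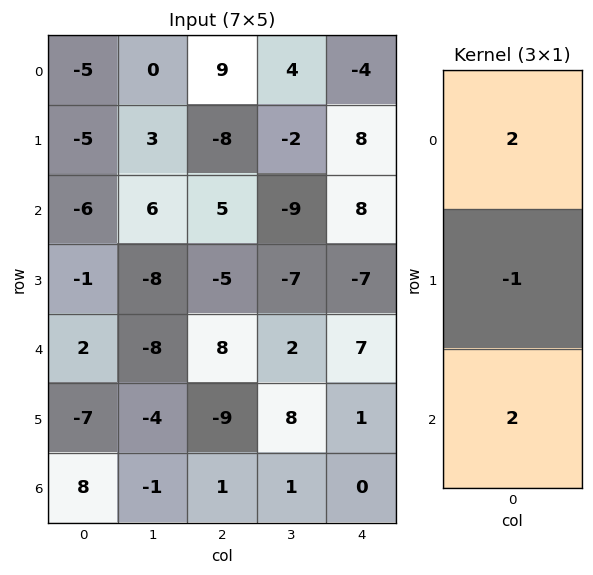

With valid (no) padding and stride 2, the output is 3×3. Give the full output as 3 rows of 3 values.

-17 36 0
-7 31 37
27 27 13

Output[0,0]: The receptive field on the input at this output position is [-5 / -5 / -6]. Elementwise product with the kernel and sum: -5·2 + -5·-1 + -6·2.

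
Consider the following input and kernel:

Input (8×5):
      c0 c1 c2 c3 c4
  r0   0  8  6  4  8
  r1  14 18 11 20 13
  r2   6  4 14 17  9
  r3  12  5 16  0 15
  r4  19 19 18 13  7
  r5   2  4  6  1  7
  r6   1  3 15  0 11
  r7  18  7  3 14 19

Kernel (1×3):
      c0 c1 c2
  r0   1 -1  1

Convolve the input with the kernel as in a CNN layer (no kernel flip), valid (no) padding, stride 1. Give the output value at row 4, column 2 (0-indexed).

The receptive field on the input at this output position is [18 13 7]. Elementwise product with the kernel and sum: 18·1 + 13·-1 + 7·1.

12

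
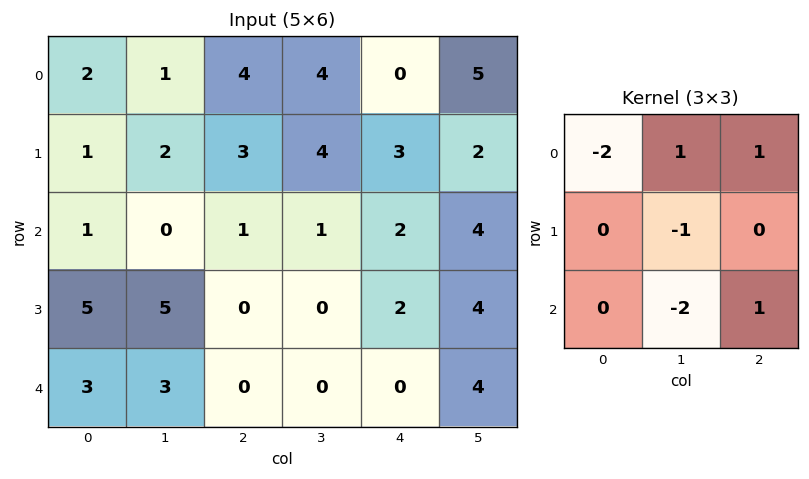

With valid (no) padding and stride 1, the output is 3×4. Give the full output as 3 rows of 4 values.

0 2 -8 -6
-7 2 2 -5
-12 2 1 6

Output[0,0]: The receptive field on the input at this output position is [2 1 4 / 1 2 3 / 1 0 1]. Elementwise product with the kernel and sum: 2·-2 + 1·1 + 4·1 + 2·-1 + 0·-2 + 1·1.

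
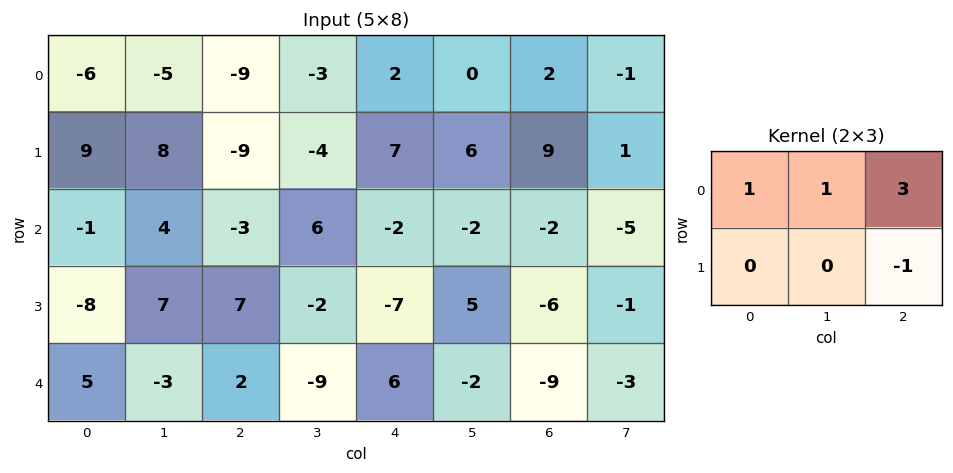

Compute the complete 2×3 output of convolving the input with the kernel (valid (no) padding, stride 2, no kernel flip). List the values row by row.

-29 -13 -1
-13 4 -4

Output[0,0]: The receptive field on the input at this output position is [-6 -5 -9 / 9 8 -9]. Elementwise product with the kernel and sum: -6·1 + -5·1 + -9·3 + -9·-1.
Output[0,1]: The receptive field on the input at this output position is [-9 -3 2 / -9 -4 7]. Elementwise product with the kernel and sum: -9·1 + -3·1 + 2·3 + 7·-1.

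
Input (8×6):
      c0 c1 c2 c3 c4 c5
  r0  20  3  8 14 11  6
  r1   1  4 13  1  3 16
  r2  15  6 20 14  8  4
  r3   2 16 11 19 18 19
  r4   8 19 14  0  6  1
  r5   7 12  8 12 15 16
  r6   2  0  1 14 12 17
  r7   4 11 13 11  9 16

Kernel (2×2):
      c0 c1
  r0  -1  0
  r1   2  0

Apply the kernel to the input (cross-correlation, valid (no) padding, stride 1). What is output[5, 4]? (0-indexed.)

The receptive field on the input at this output position is [15 16 / 12 17]. Elementwise product with the kernel and sum: 15·-1 + 12·2.

9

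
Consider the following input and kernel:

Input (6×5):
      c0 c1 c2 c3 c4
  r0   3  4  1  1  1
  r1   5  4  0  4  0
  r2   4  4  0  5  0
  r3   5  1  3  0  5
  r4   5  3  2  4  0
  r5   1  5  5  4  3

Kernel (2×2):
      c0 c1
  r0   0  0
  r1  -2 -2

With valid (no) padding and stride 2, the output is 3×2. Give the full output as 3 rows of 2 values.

Output[0,0]: The receptive field on the input at this output position is [3 4 / 5 4]. Elementwise product with the kernel and sum: 5·-2 + 4·-2.

-18 -8
-12 -6
-12 -18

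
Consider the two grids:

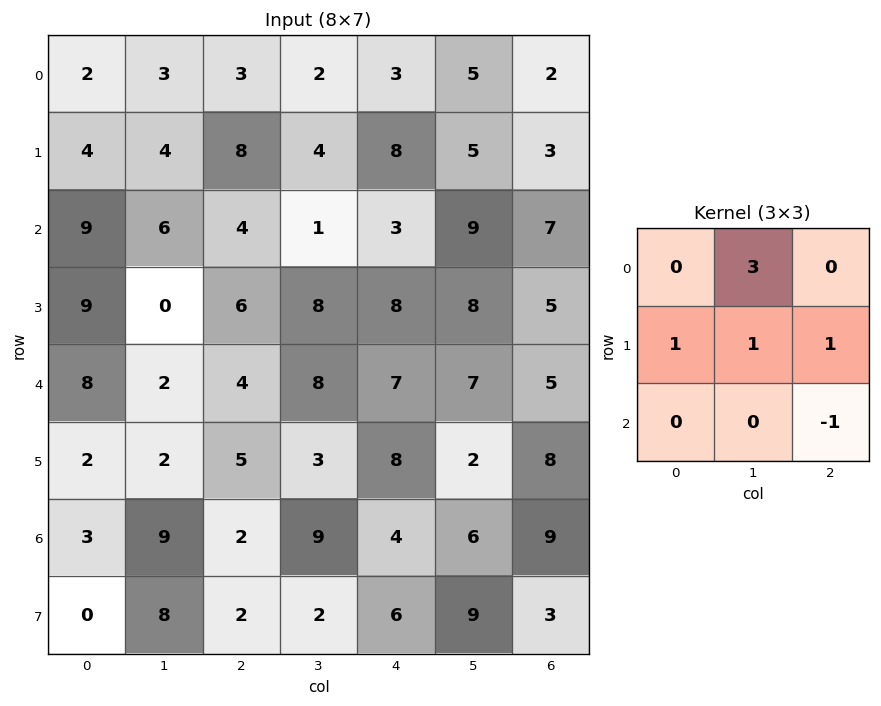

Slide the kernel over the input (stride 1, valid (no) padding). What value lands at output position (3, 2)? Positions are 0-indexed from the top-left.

The receptive field on the input at this output position is [6 8 8 / 4 8 7 / 5 3 8]. Elementwise product with the kernel and sum: 8·3 + 4·1 + 8·1 + 7·1 + 8·-1.

35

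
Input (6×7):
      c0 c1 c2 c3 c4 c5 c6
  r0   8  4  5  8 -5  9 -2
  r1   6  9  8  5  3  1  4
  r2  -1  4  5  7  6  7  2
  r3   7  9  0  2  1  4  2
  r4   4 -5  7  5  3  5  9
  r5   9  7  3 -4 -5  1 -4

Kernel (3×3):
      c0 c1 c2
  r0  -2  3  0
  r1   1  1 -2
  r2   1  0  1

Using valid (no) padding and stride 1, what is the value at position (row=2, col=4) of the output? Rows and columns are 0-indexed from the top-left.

The receptive field on the input at this output position is [6 7 2 / 1 4 2 / 3 5 9]. Elementwise product with the kernel and sum: 6·-2 + 7·3 + 1·1 + 4·1 + 2·-2 + 3·1 + 9·1.

22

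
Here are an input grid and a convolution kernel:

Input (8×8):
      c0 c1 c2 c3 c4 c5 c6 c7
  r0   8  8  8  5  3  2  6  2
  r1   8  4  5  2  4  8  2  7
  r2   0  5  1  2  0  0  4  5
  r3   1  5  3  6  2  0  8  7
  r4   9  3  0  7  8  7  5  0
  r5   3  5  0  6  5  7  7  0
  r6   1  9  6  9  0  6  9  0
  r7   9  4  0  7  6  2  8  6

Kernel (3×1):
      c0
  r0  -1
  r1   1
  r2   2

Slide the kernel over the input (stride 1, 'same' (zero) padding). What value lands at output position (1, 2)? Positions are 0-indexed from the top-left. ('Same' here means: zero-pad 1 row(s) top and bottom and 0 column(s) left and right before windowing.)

The receptive field on the zero-padded input at this output position is [8 / 5 / 1]. Elementwise product with the kernel and sum: 8·-1 + 5·1 + 1·2.

-1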